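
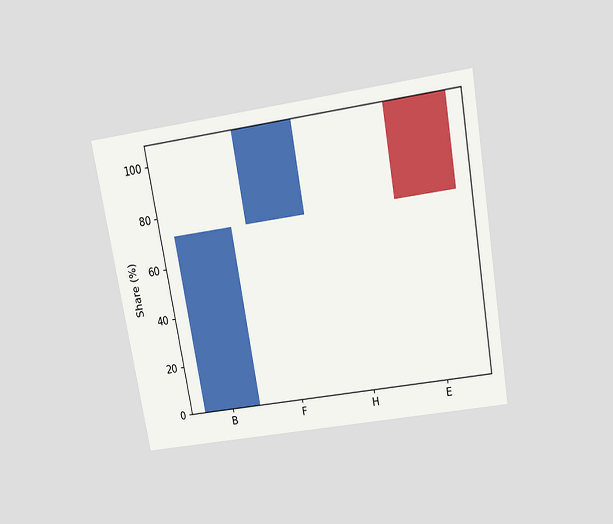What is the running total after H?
108%

The chart is tilted about 10° counter-clockwise and viewed slightly from above. After H the running total reaches 108%.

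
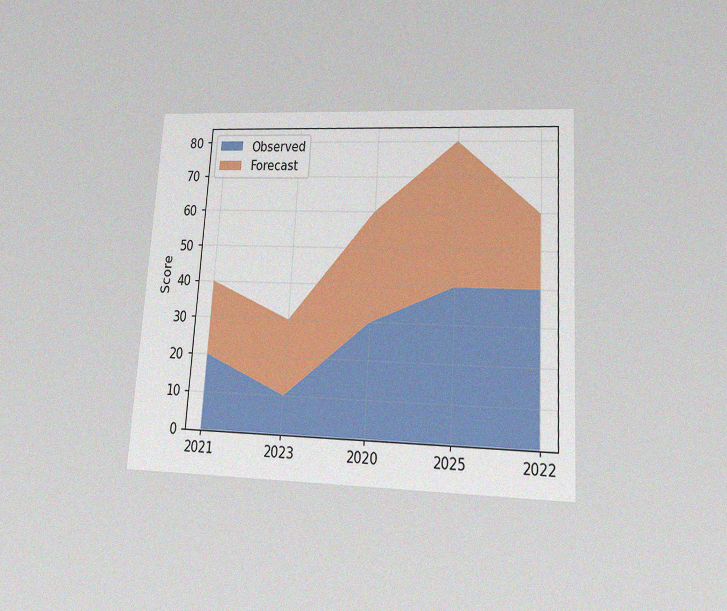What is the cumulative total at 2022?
The chart is tilted about 4° clockwise and viewed at a slight angle, with some photo noise. The stacked total at 2022 reaches 60.

60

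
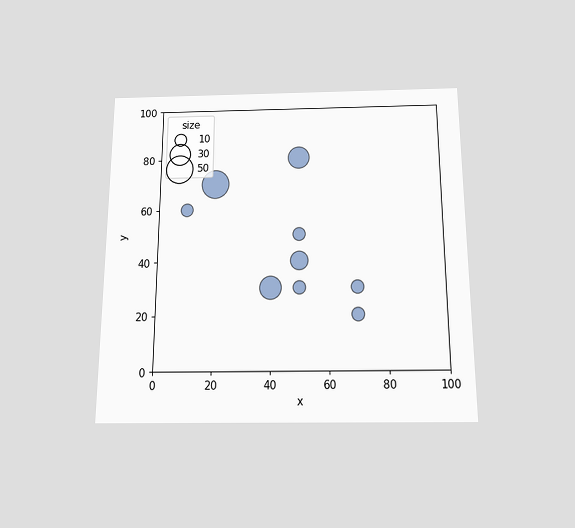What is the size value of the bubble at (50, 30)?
The chart is viewed slightly from below. Matching the bubble at (50, 30) against the size legend gives 10.

10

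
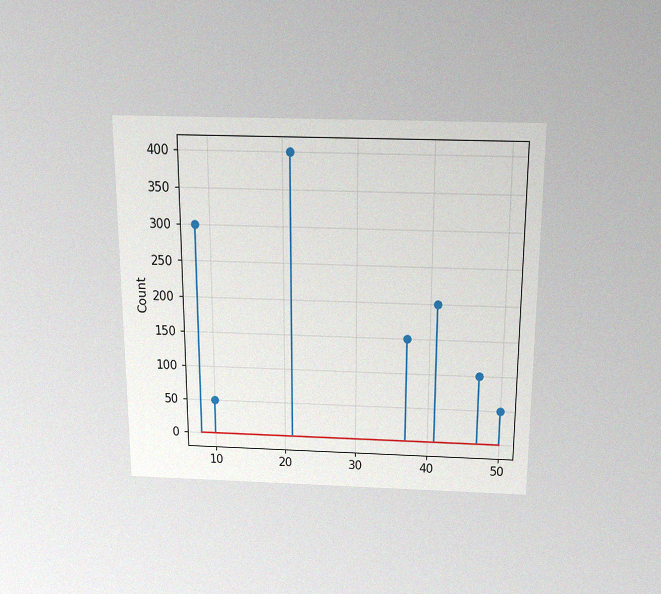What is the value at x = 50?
50

The chart is viewed slightly from above, with some photo noise. The stem at x=50 reaches 50.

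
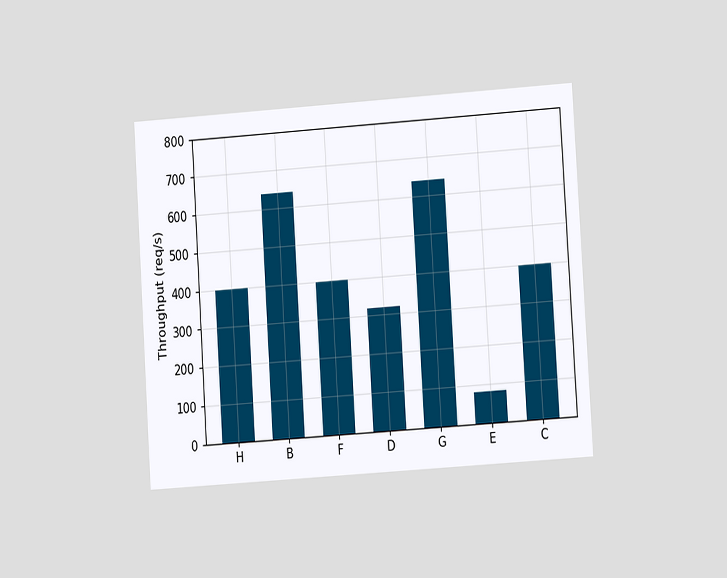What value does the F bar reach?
The chart is tilted about 4° counter-clockwise and viewed at a slight angle. Reading along the chart's y-axis, the F bar reaches 400req/s.

400req/s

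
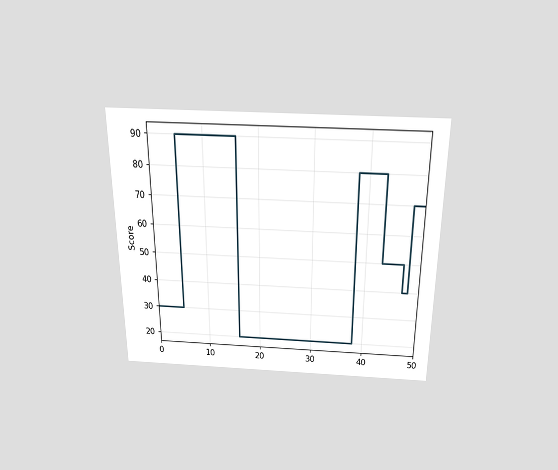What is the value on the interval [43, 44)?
50

The chart is viewed slightly from above. On [43, 44) the step sits at 50.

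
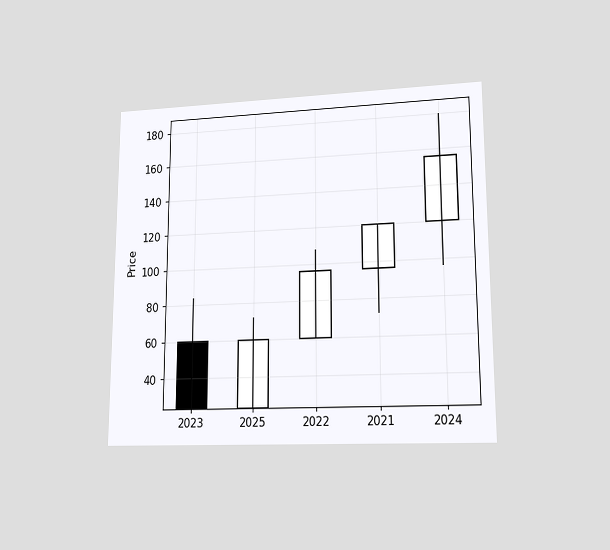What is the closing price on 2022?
96

The chart is viewed at a slight angle. The 2022 candle closes at 96.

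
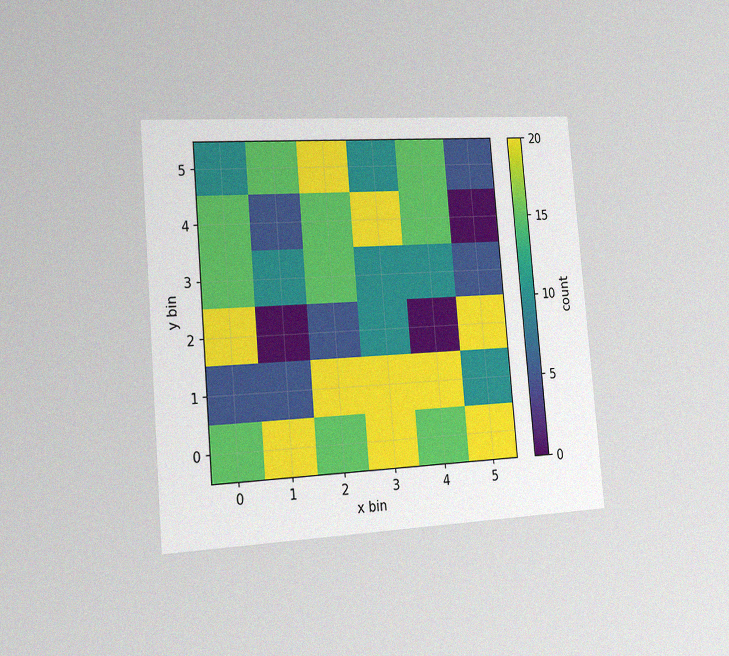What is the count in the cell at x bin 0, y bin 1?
5

The chart is tilted about 5° counter-clockwise and viewed slightly from the left, with some photo noise. Matching the cell (0, 1) against the colorbar gives 5.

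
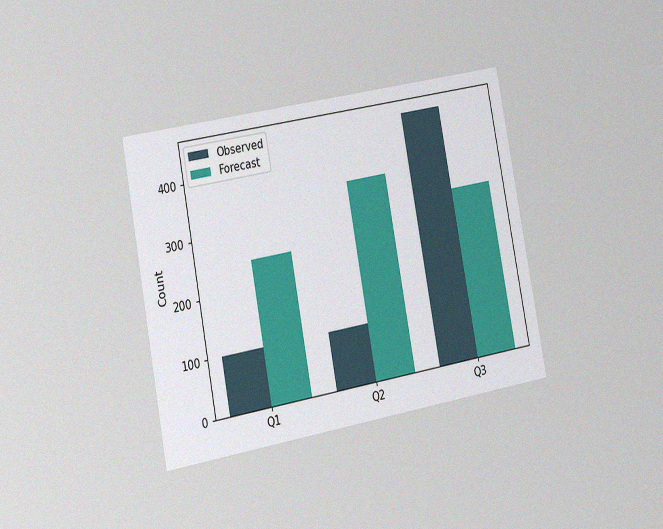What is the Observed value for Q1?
The chart is tilted about 11° counter-clockwise and viewed slightly from the left, with some photo noise. The Observed bar at Q1 reaches 100 on the y-axis.

100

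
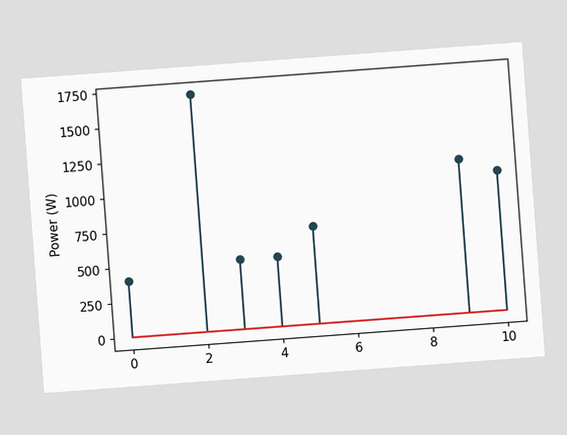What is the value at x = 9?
The chart is tilted about 4° counter-clockwise. The stem at x=9 reaches 1100W.

1100W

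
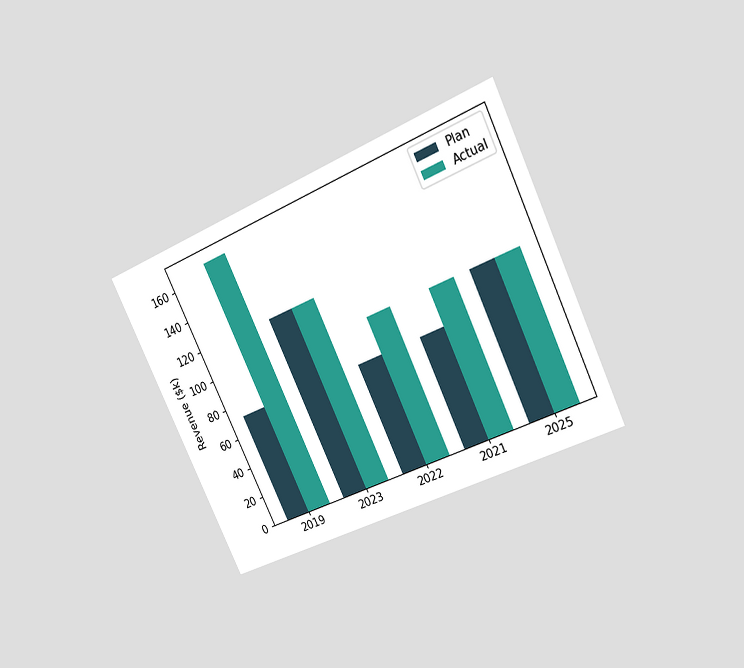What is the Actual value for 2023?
$120k

The chart is tilted about 25° counter-clockwise and viewed at a slight angle. The Actual bar at 2023 reaches $120k on the y-axis.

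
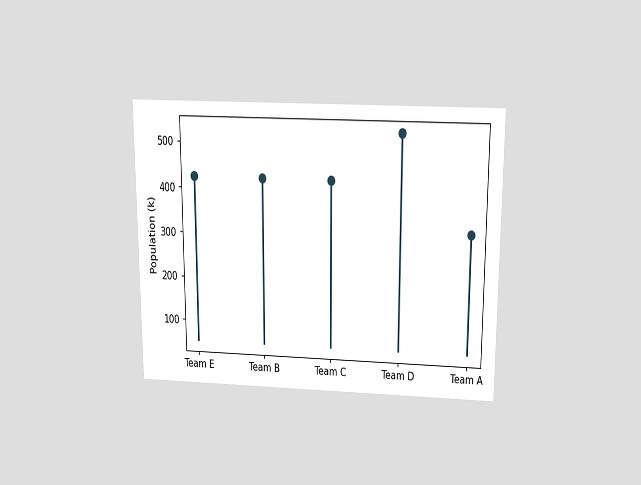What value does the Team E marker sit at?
The chart is viewed slightly from above. The Team E marker sits at 424k.

424k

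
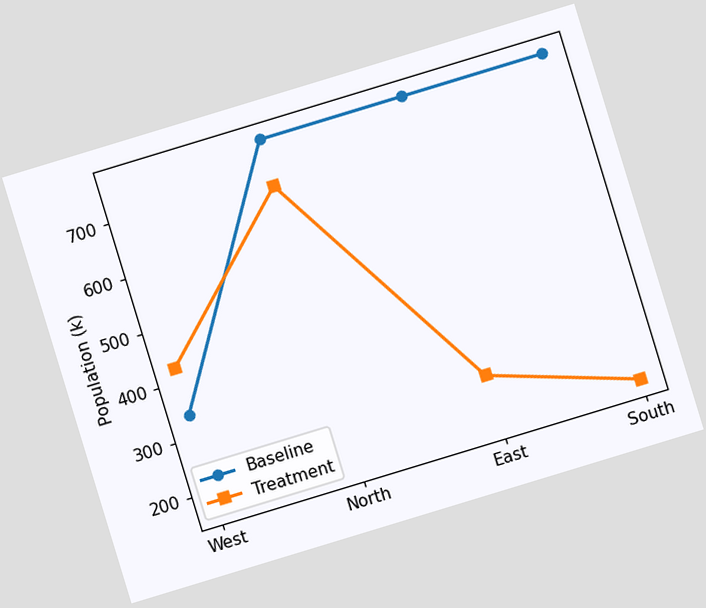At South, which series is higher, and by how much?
The chart is tilted about 17° counter-clockwise. At South, Baseline sits above the other line by 595k.

Baseline, by 595k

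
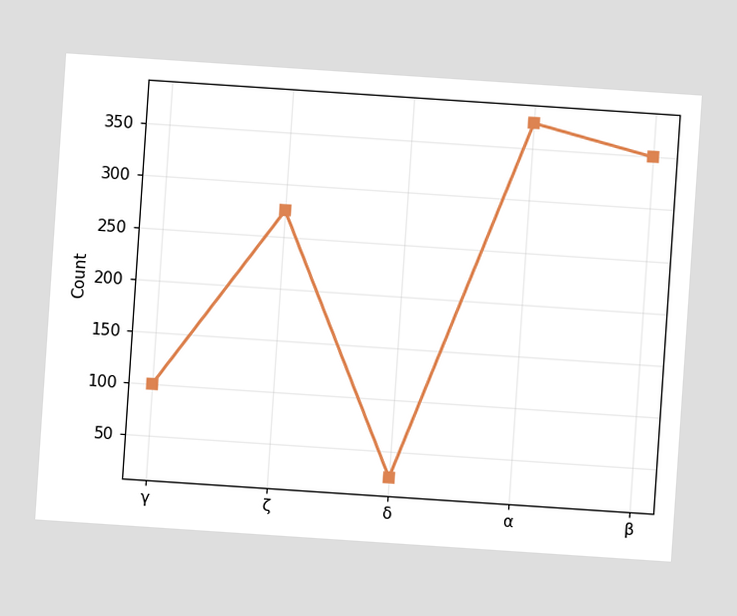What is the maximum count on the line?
The chart is tilted about 4° clockwise. The highest point is at α, and reading across to the y-axis gives 375.

375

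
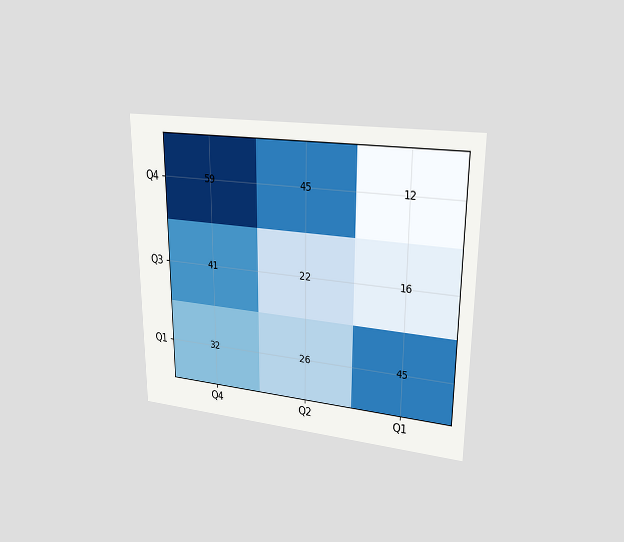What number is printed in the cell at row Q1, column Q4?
The chart is viewed at a slight angle. The (Q1, Q4) cell reads 32.

32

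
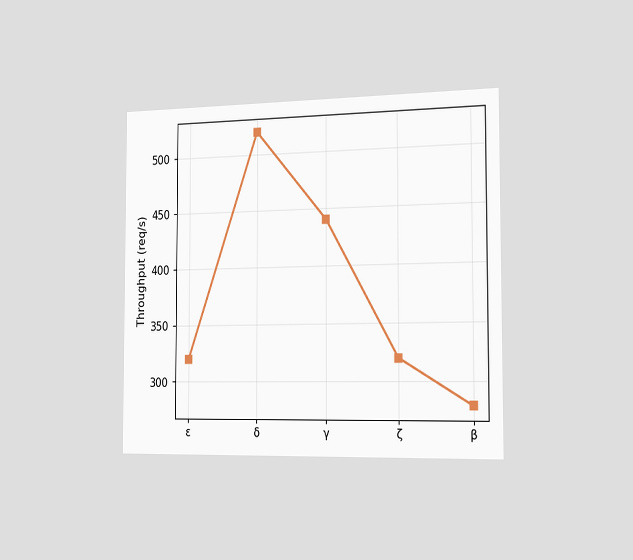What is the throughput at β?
The chart is viewed slightly from the right. At β, the line is at 280req/s.

280req/s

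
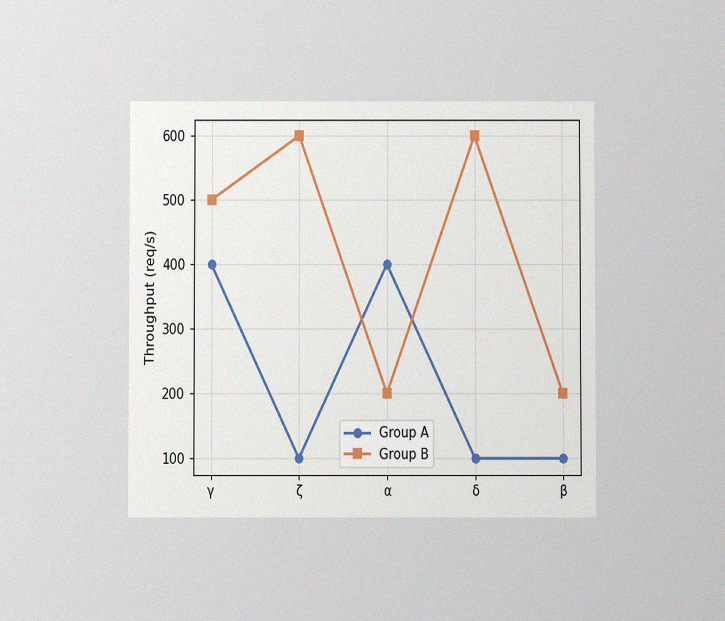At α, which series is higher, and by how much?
The chart is viewed at a slight angle, with some photo noise. At α, Group A sits above the other line by 200req/s.

Group A, by 200req/s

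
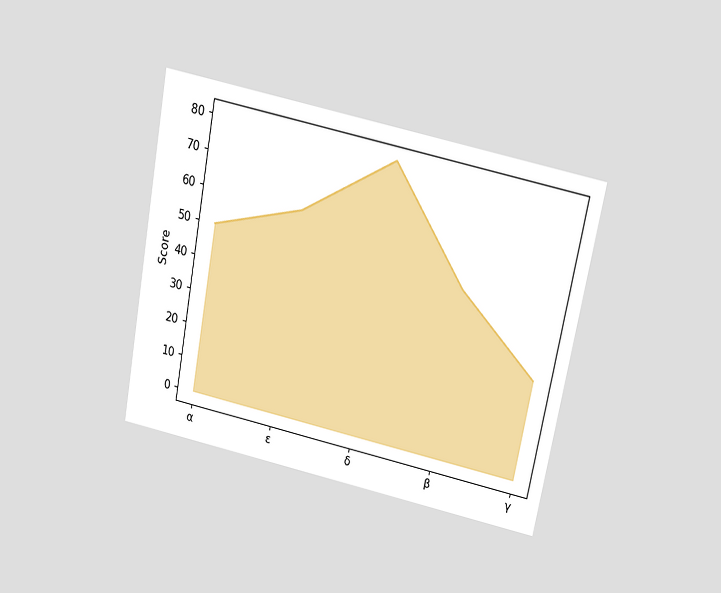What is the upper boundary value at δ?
80

The chart is tilted about 11° clockwise and viewed slightly from above. At δ the upper boundary is at 80.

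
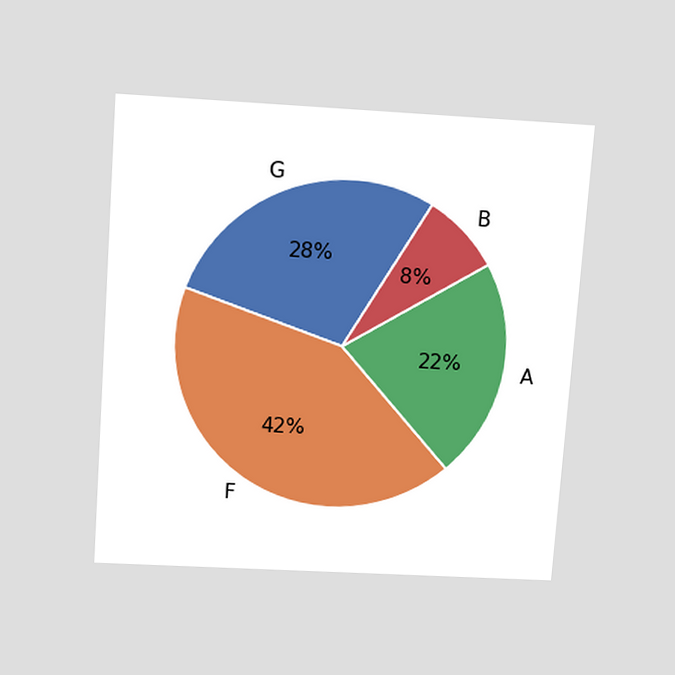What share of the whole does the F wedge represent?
The chart is tilted about 4° clockwise and viewed slightly from above. The F slice takes up 42% of the pie.

42%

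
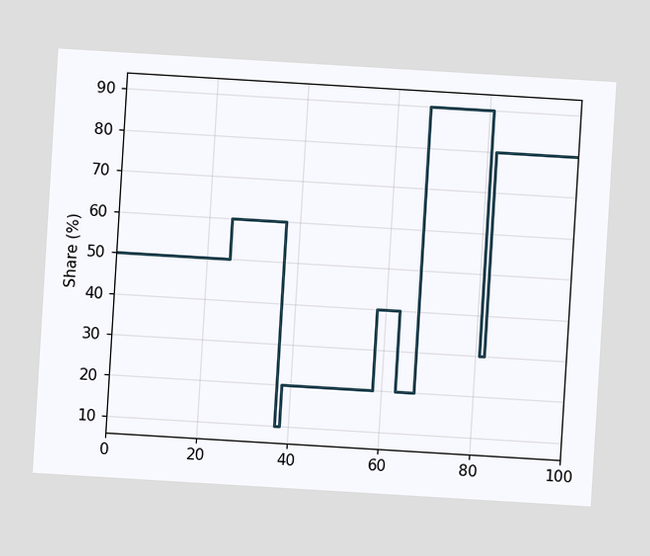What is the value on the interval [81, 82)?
30%

The chart is tilted about 3° clockwise. On [81, 82) the step sits at 30%.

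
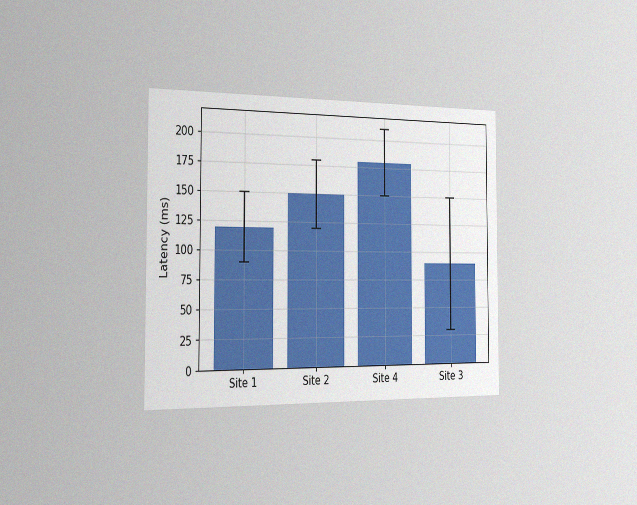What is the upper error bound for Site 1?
The chart is viewed slightly from the left, with some photo noise. The Site 1 bar's upper whisker reaches 150ms.

150ms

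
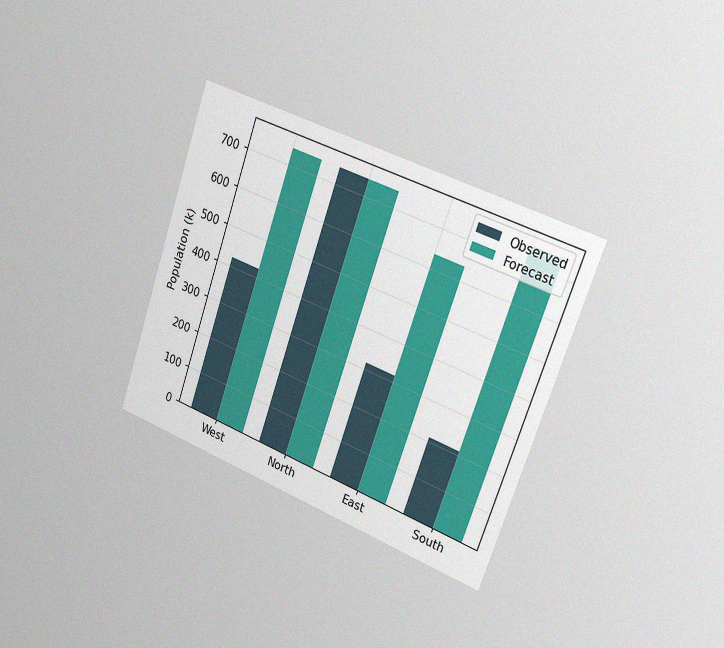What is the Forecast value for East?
636k

The chart is tilted about 20° clockwise and viewed slightly from the right, with some photo noise. The Forecast bar at East reaches 636k on the y-axis.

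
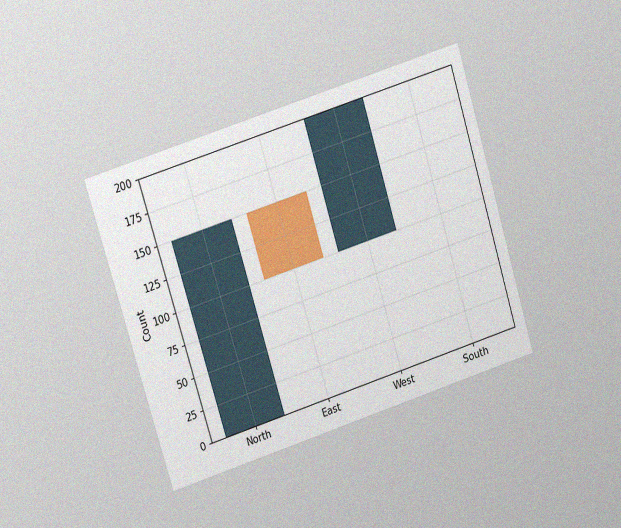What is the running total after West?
The chart is tilted about 17° counter-clockwise and viewed at a slight angle, with some photo noise. After West the running total reaches 200.

200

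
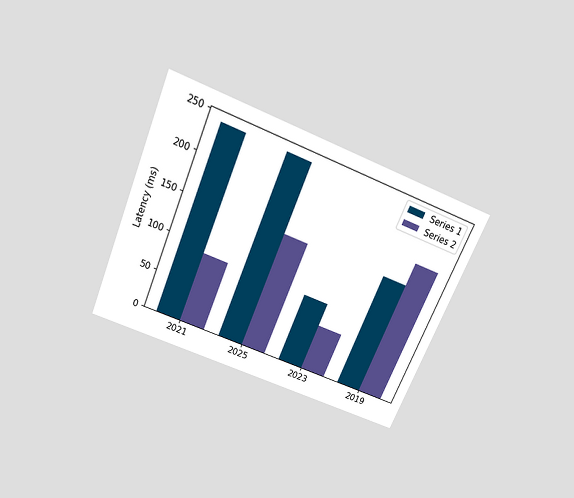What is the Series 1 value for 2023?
90ms

The chart is tilted about 23° clockwise and viewed slightly from above. The Series 1 bar at 2023 reaches 90ms on the y-axis.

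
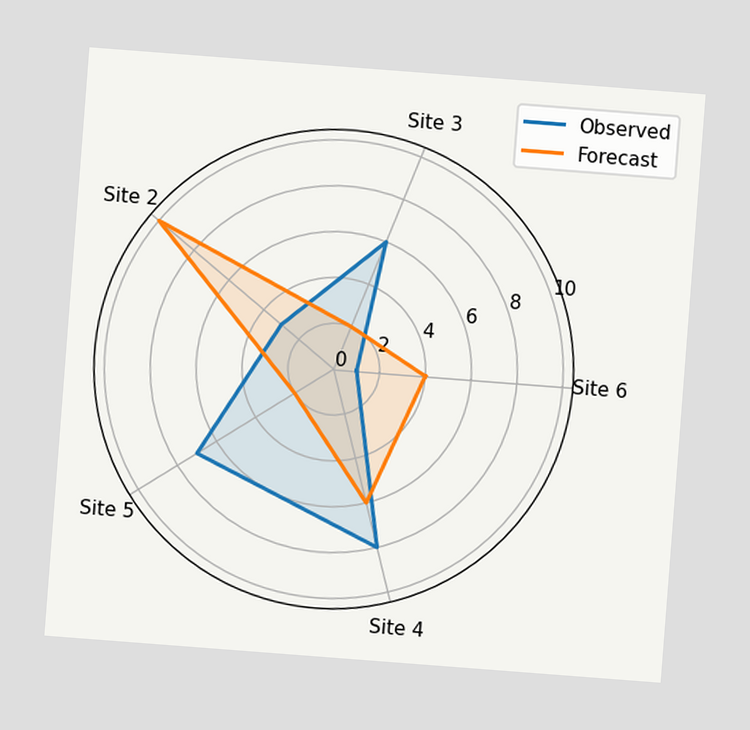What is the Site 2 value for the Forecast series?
The chart is tilted about 4° clockwise. On the Site 2 axis, Forecast reaches 10.

10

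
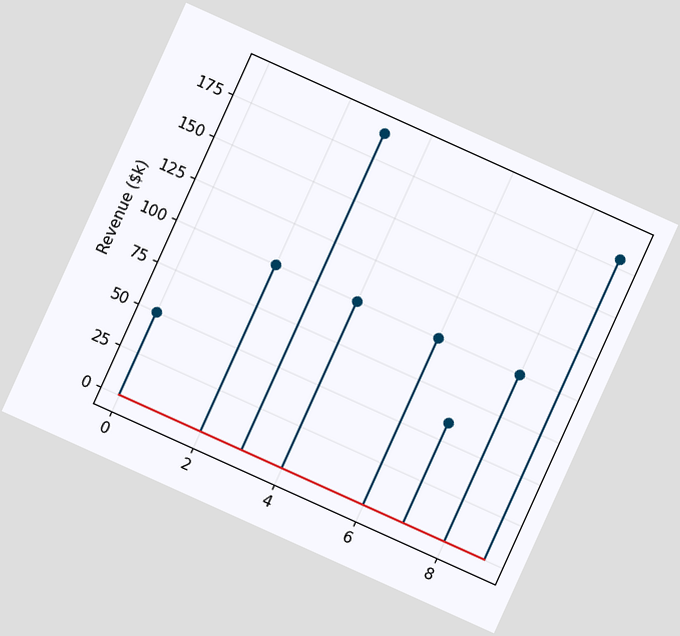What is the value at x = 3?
The chart is tilted about 24° clockwise. The stem at x=3 reaches $190k.

$190k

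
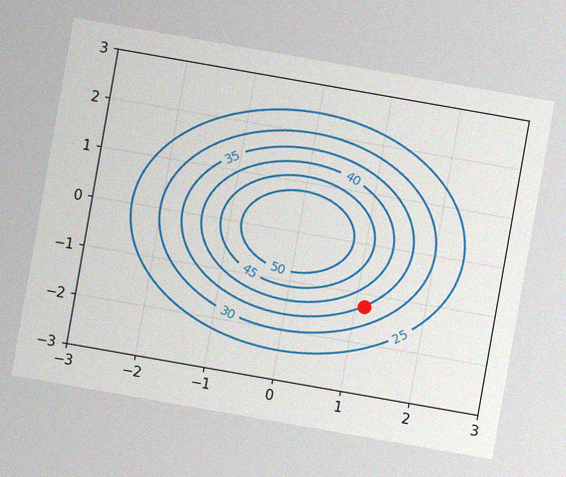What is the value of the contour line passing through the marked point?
35

The chart is tilted about 10° clockwise, with some photo noise. The marked point sits on the contour labelled 35.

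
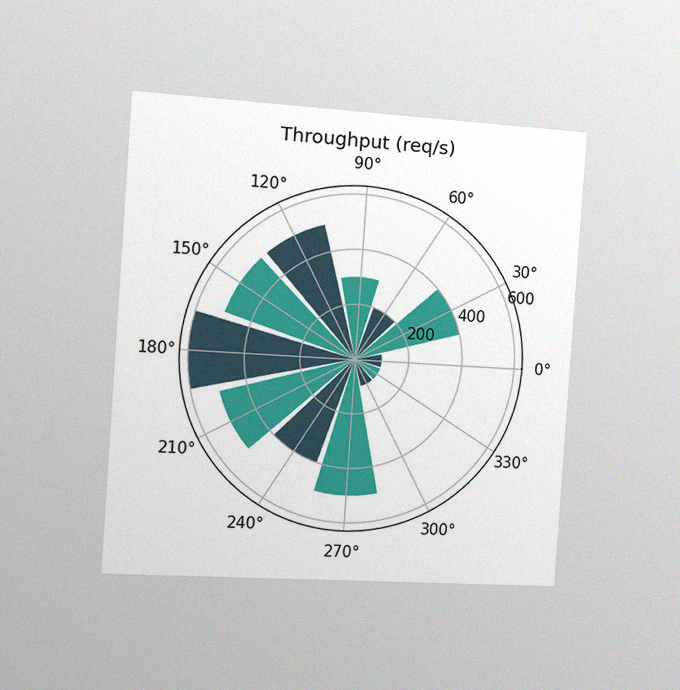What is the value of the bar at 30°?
The chart is tilted about 4° clockwise and viewed slightly from the left, with some photo noise. The bar at 30° reaches 400req/s on the radial axis.

400req/s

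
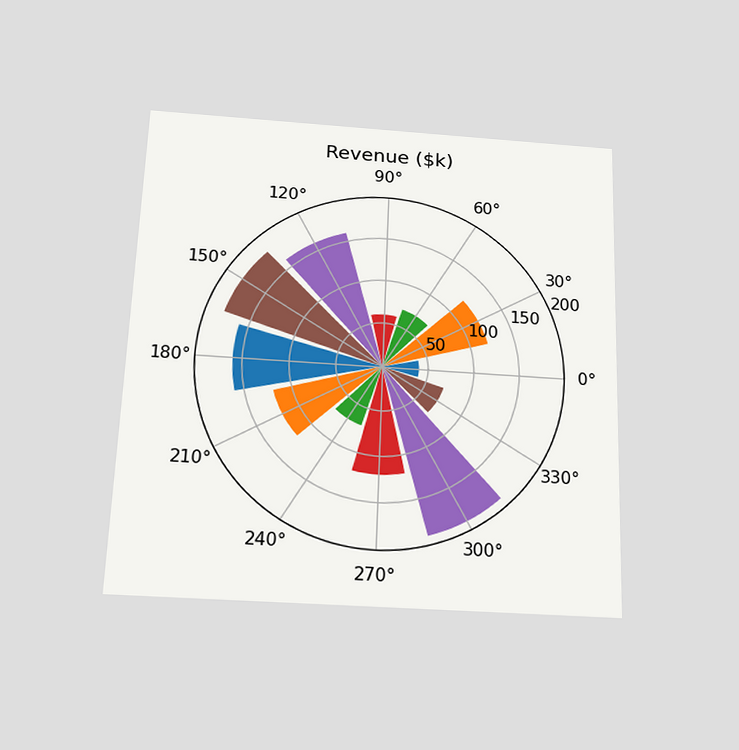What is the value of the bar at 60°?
$70k

The chart is tilted about 2° clockwise and viewed slightly from below. The bar at 60° reaches $70k on the radial axis.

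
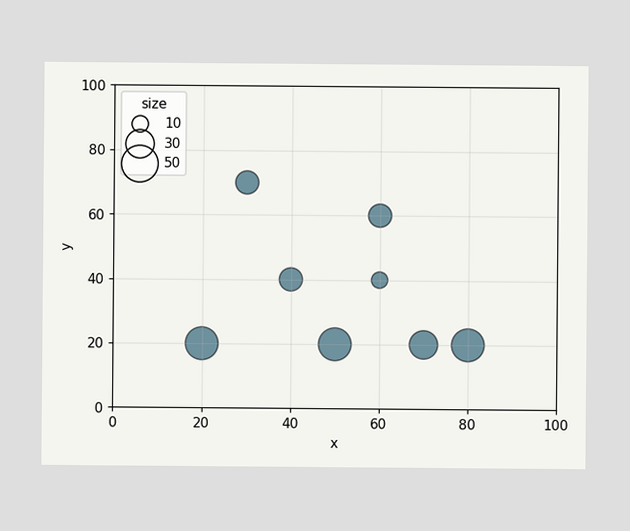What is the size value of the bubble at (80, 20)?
40

Matching the bubble at (80, 20) against the size legend gives 40.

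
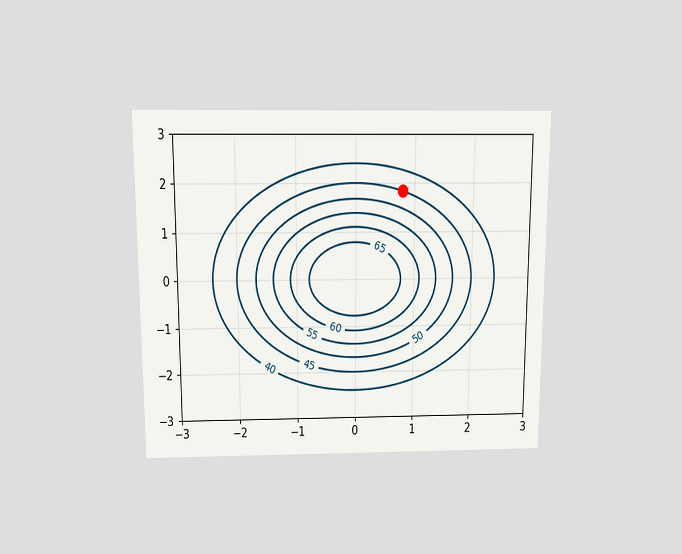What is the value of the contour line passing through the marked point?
The chart is viewed slightly from above. The marked point sits on the contour labelled 45.

45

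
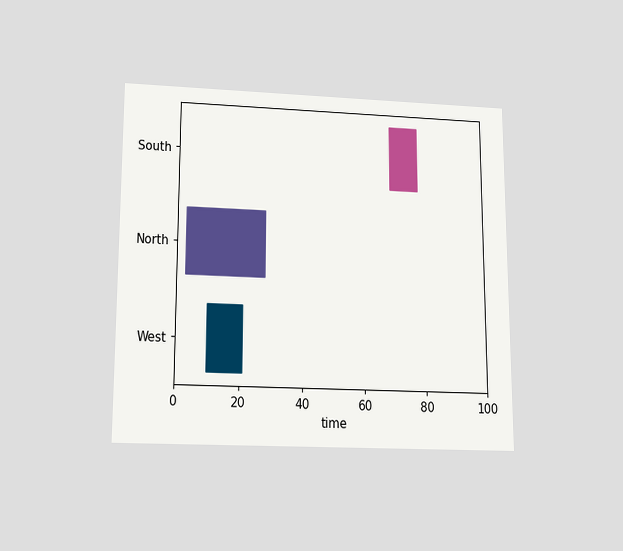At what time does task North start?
The chart is viewed slightly from below. The North bar begins at t=3.

3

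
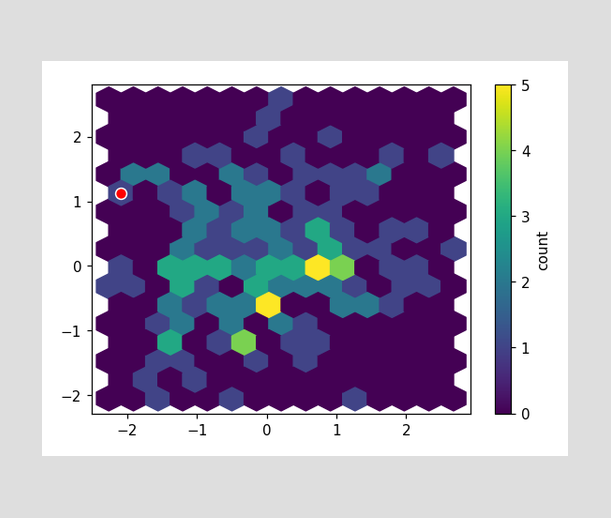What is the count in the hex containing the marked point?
The marked hex reads 1 on the colorbar.

1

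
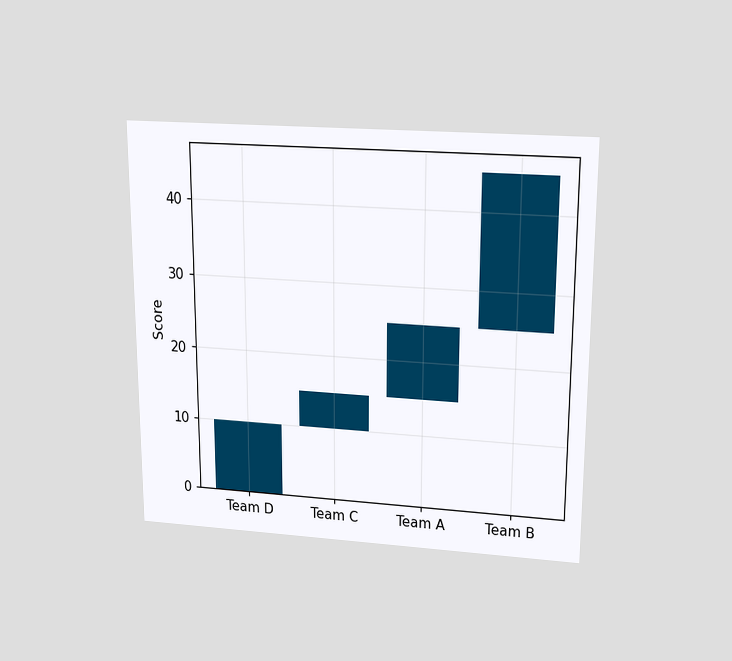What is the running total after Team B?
The chart is viewed slightly from above. After Team B the running total reaches 45.

45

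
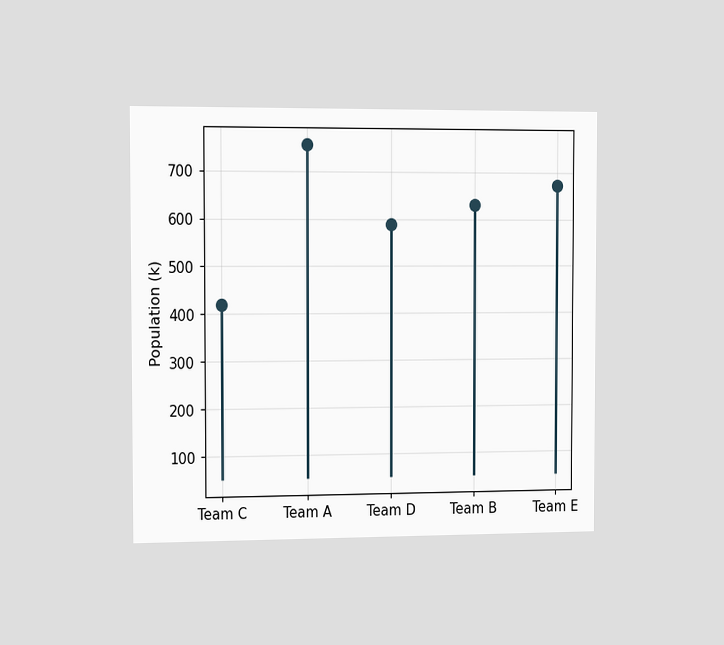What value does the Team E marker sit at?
The chart is viewed slightly from the left. The Team E marker sits at 672k.

672k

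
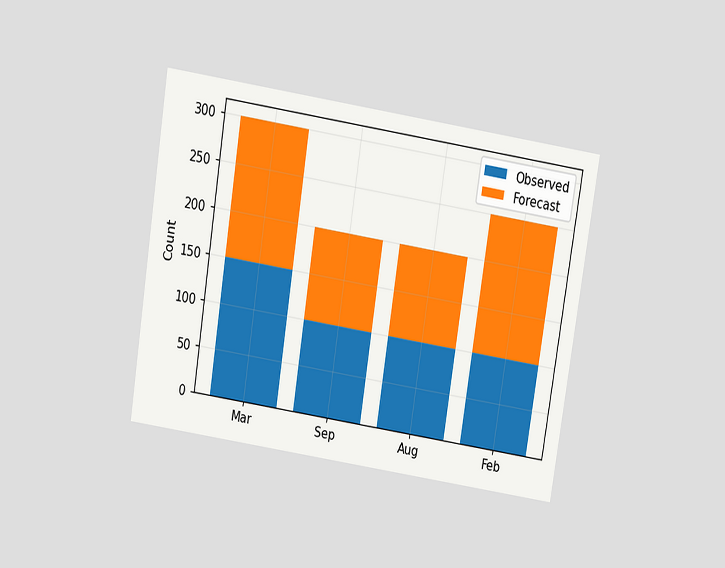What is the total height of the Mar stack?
300

The chart is tilted about 9° clockwise and viewed slightly from above. The Mar stack's top reaches 300 on the y-axis.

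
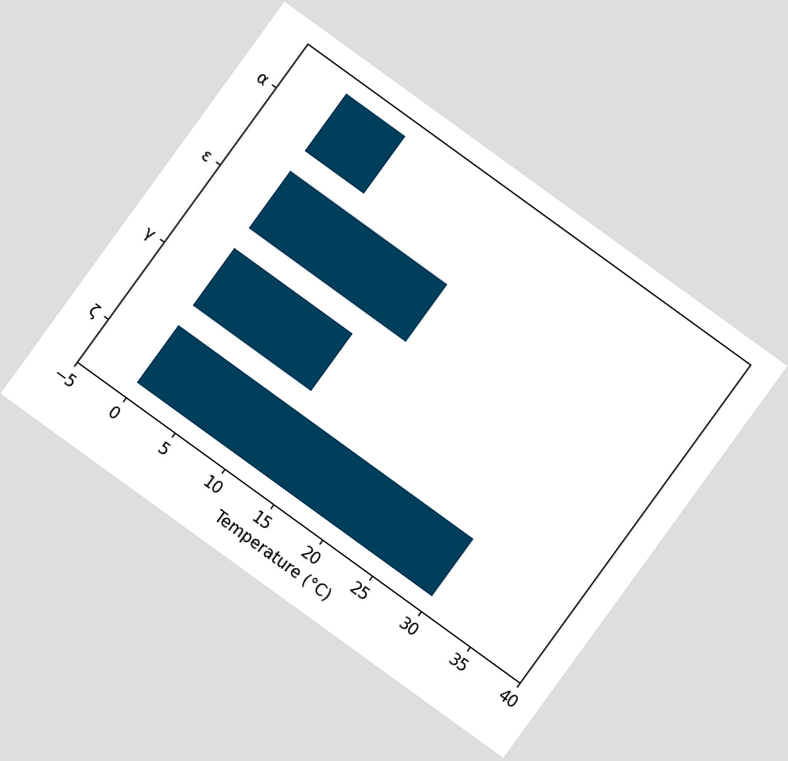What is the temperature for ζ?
30°C

The chart is tilted about 36° clockwise. Reading along the chart's x-axis, the ζ bar reaches 30°C.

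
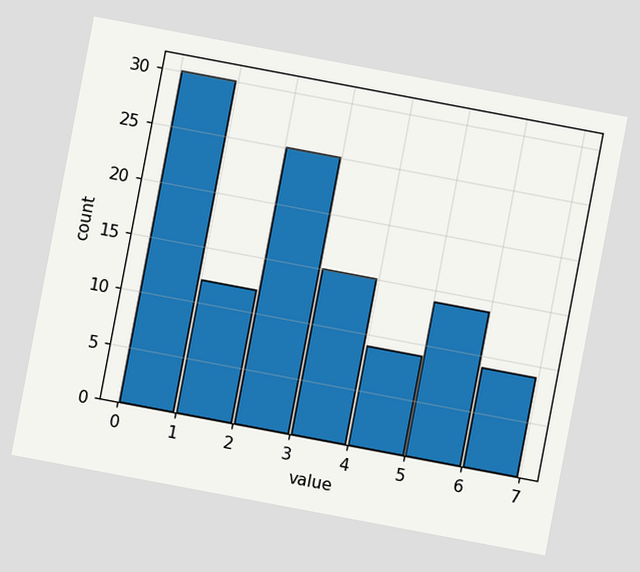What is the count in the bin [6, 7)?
The chart is tilted about 11° clockwise. The [6, 7) bin has height 9.

9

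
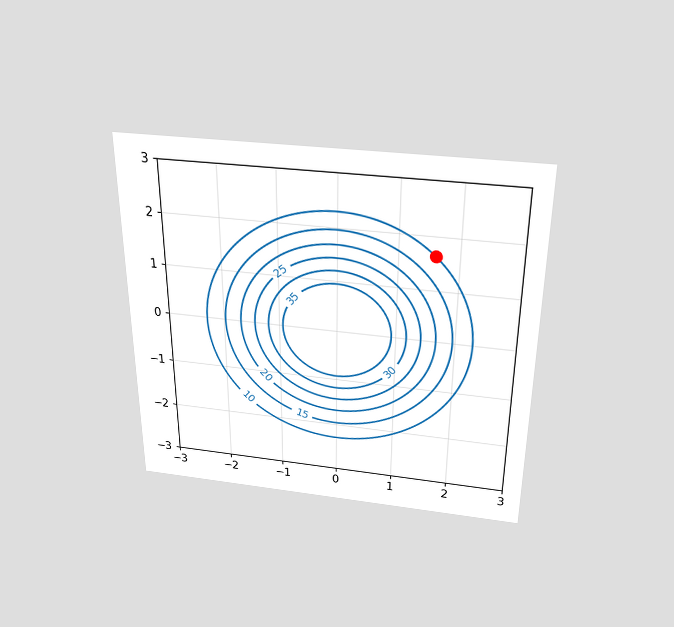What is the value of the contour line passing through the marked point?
The chart is viewed slightly from above. The marked point sits on the contour labelled 10.

10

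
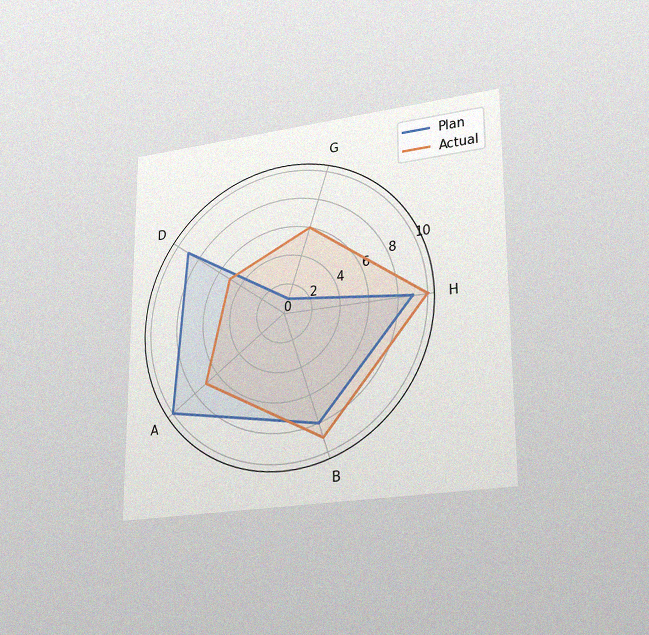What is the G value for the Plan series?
The chart is viewed slightly from the right, with some photo noise. On the G axis, Plan reaches 1.

1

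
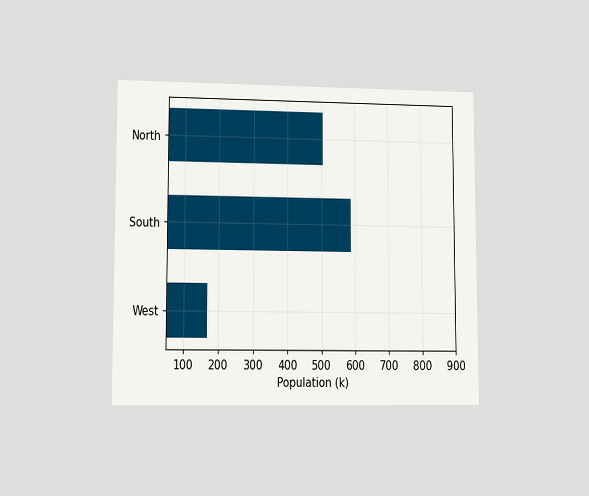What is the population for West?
The chart is viewed at a slight angle. Reading along the chart's x-axis, the West bar reaches 168k.

168k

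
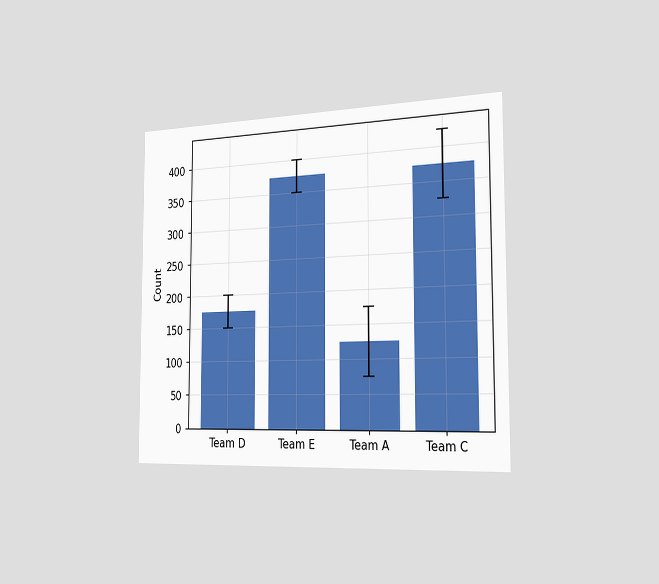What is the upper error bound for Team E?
The chart is viewed slightly from the right. The Team E bar's upper whisker reaches 400.

400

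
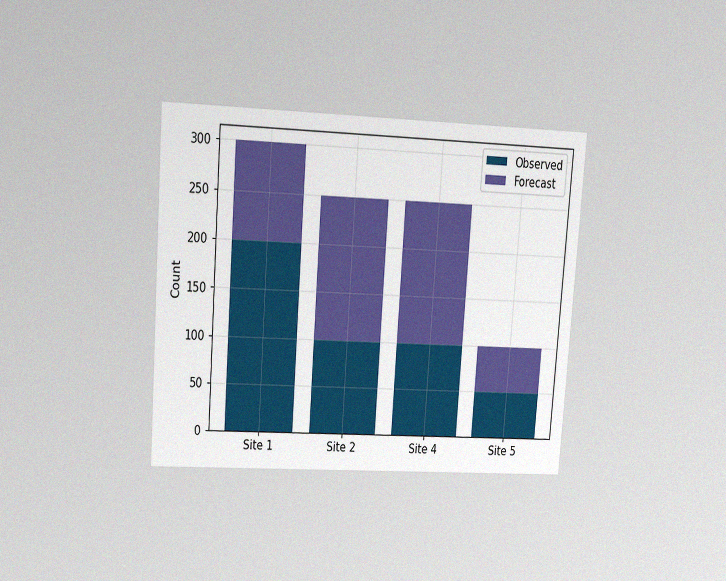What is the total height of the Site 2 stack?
250

The chart is tilted about 4° clockwise and viewed at a slight angle, with some photo noise. The Site 2 stack's top reaches 250 on the y-axis.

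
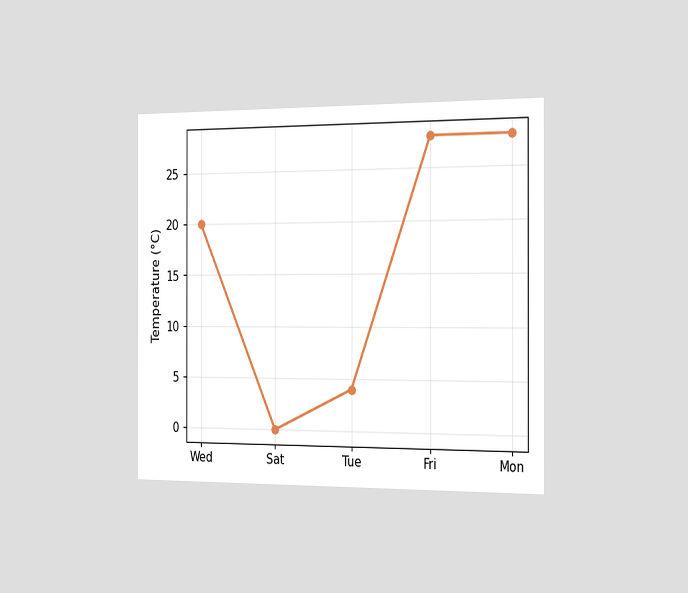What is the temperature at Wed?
The chart is viewed slightly from the right. At Wed, the line is at 20°C.

20°C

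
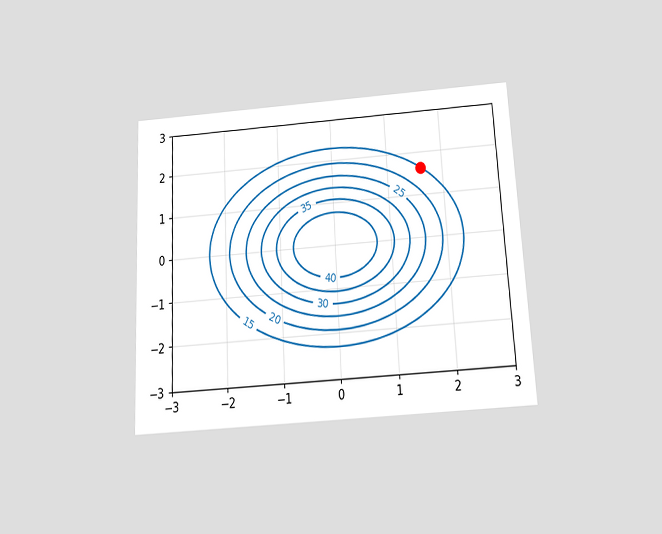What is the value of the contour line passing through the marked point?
The chart is tilted about 3° counter-clockwise and viewed slightly from below. The marked point sits on the contour labelled 15.

15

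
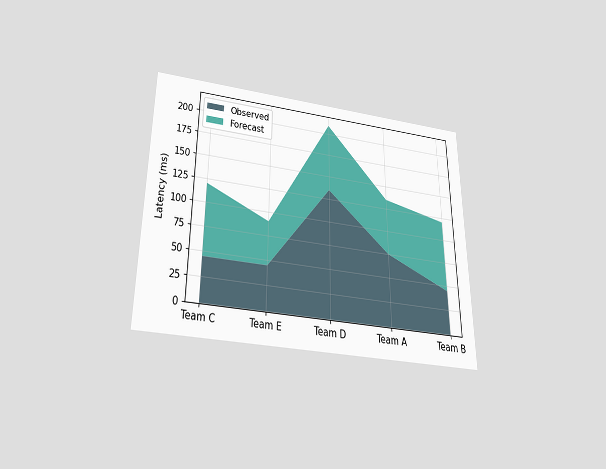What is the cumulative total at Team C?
120ms

The chart is viewed slightly from below. The stacked total at Team C reaches 120ms.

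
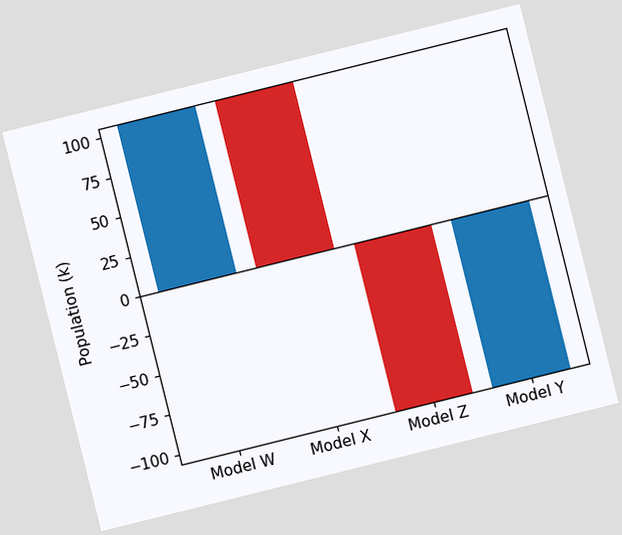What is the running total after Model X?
The chart is tilted about 14° counter-clockwise. After Model X the running total reaches 0k.

0k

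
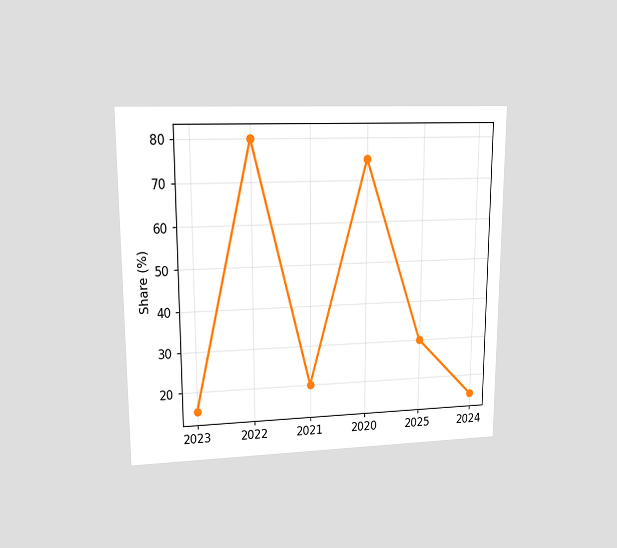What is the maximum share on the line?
The chart is viewed at a slight angle. The highest point is at 2022, and reading across to the y-axis gives 80%.

80%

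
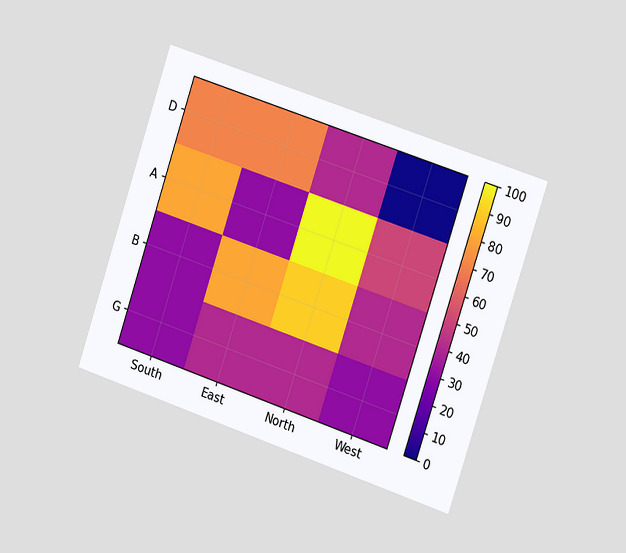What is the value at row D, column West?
0

The chart is tilted about 18° clockwise and viewed slightly from the right. Matching cell (D, West) against the colorbar gives 0.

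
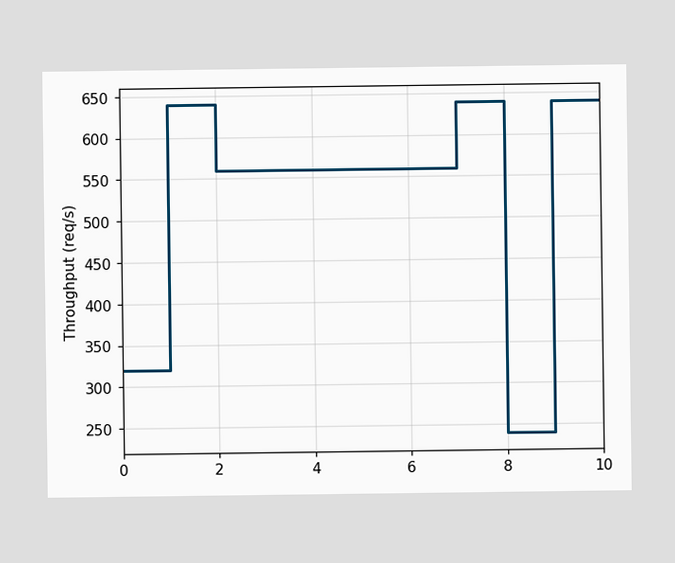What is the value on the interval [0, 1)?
320req/s

On [0, 1) the step sits at 320req/s.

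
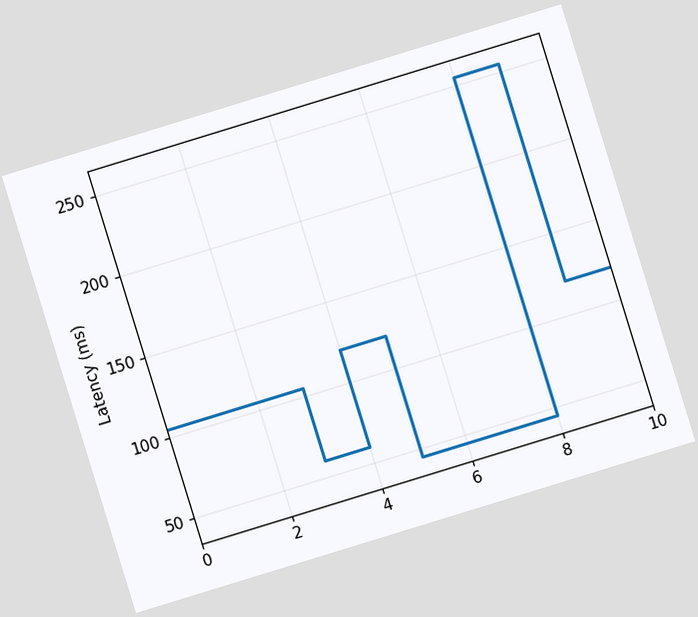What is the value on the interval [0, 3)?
105ms

The chart is tilted about 17° counter-clockwise. On [0, 3) the step sits at 105ms.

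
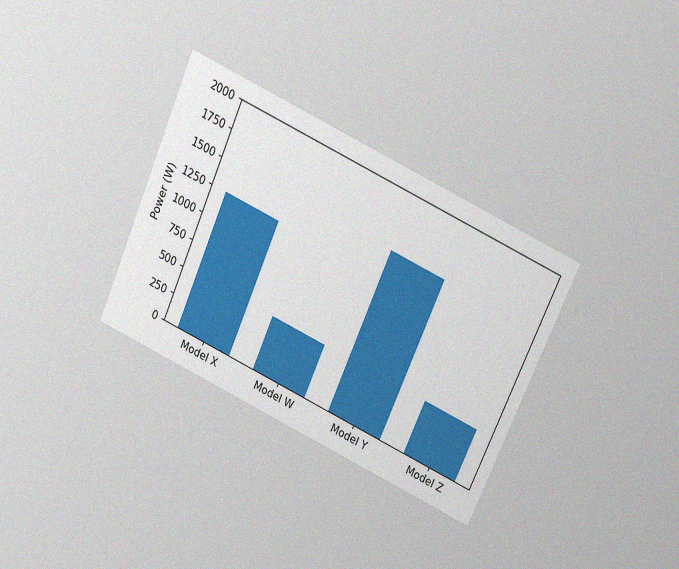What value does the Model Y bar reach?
The chart is tilted about 24° clockwise and viewed slightly from above, with some photo noise. Reading along the chart's y-axis, the Model Y bar reaches 1500W.

1500W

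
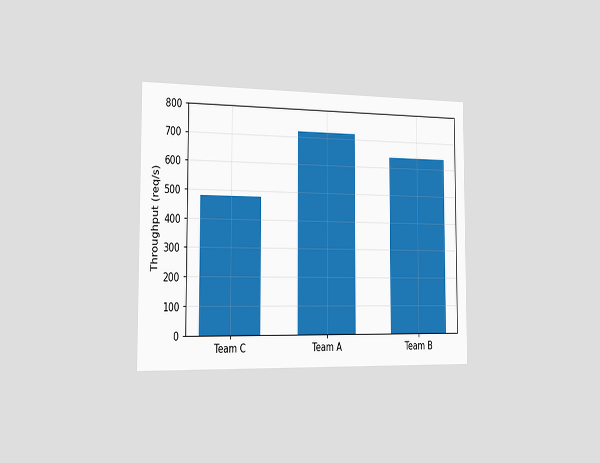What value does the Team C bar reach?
480req/s

The chart is viewed slightly from the left. Reading along the chart's y-axis, the Team C bar reaches 480req/s.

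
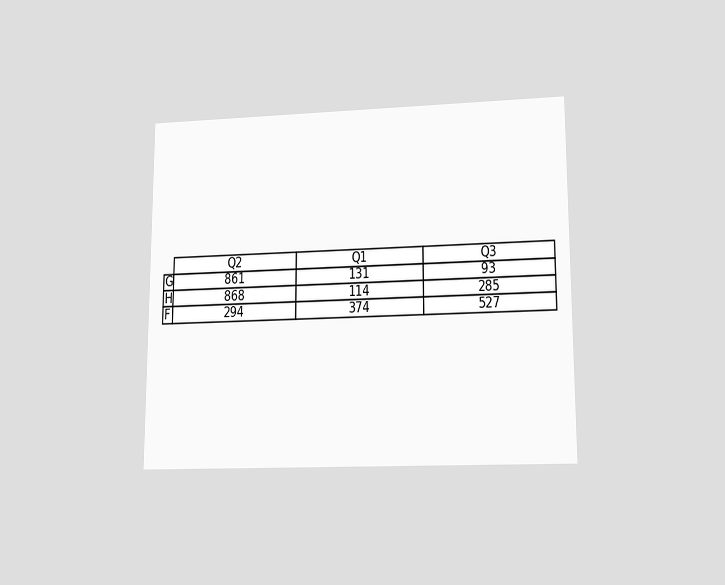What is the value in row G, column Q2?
The chart is viewed at a slight angle. The (G, Q2) cell reads 861.

861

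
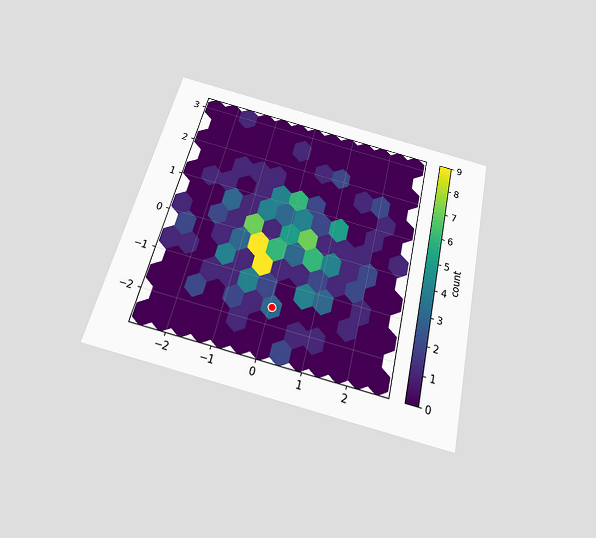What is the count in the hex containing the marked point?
The chart is tilted about 13° clockwise and viewed slightly from below. The marked hex reads 3 on the colorbar.

3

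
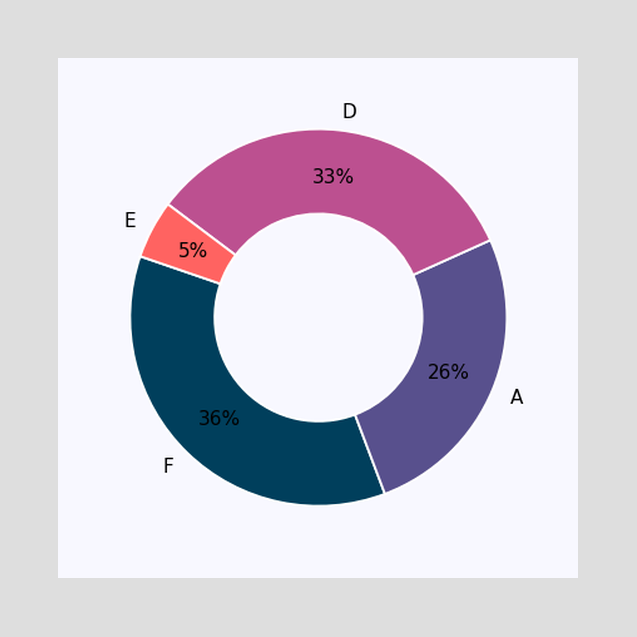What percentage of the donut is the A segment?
26%

The A segment takes up 26% of the ring.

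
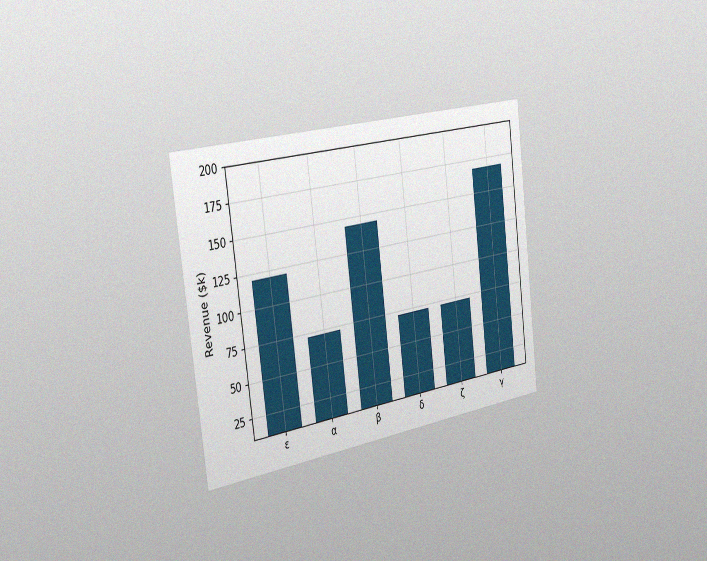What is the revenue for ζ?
The chart is tilted about 7° counter-clockwise and viewed slightly from the left, with some photo noise. Reading along the chart's y-axis, the ζ bar reaches $72k.

$72k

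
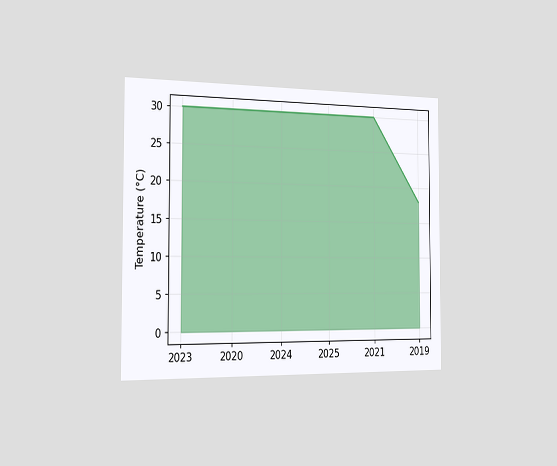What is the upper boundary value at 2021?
30°C

The chart is viewed slightly from the left. At 2021 the upper boundary is at 30°C.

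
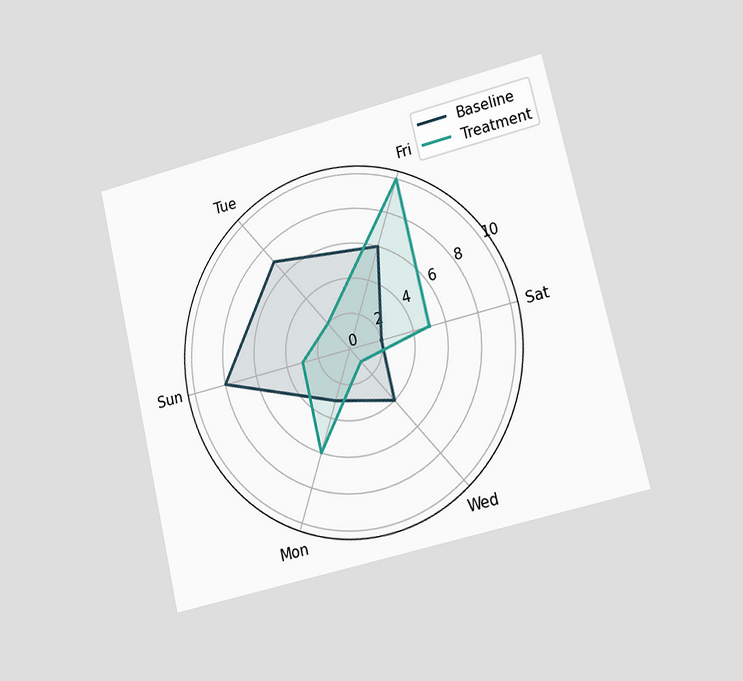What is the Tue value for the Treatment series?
2

The chart is tilted about 13° counter-clockwise and viewed at a slight angle. On the Tue axis, Treatment reaches 2.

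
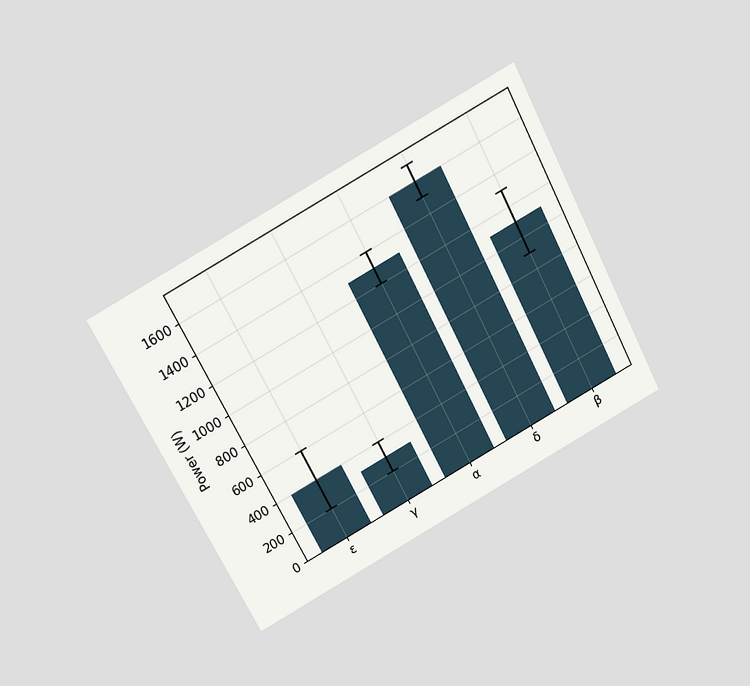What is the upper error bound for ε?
600W

The chart is tilted about 28° counter-clockwise and viewed slightly from above. The ε bar's upper whisker reaches 600W.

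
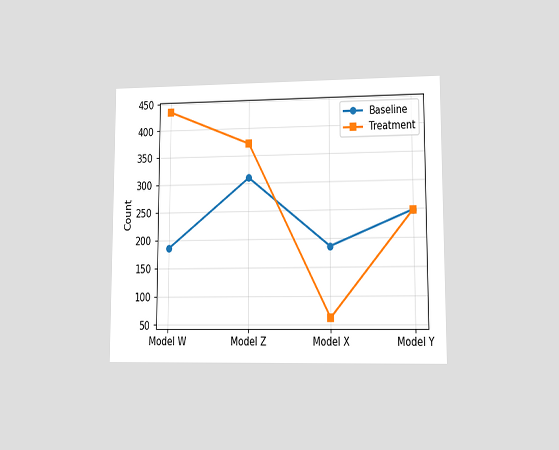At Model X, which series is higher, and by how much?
Baseline, by 124

The chart is viewed at a slight angle. At Model X, Baseline sits above the other line by 124.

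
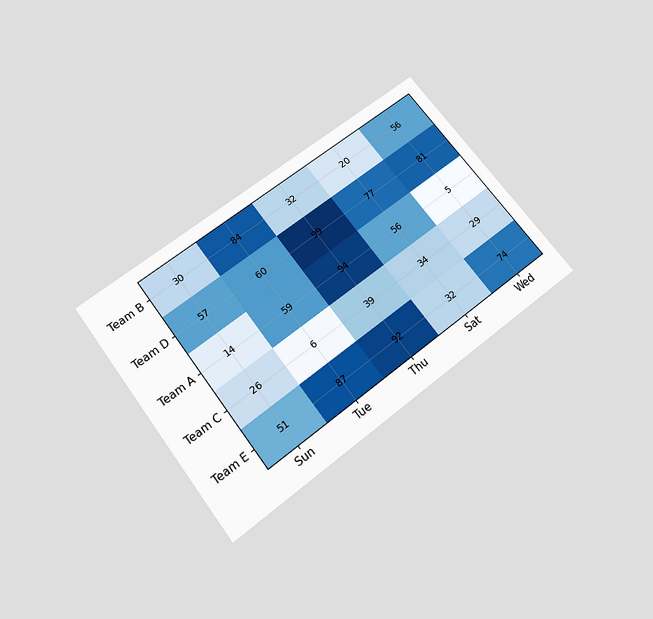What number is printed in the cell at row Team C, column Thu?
39

The chart is tilted about 37° counter-clockwise and viewed slightly from below. The (Team C, Thu) cell reads 39.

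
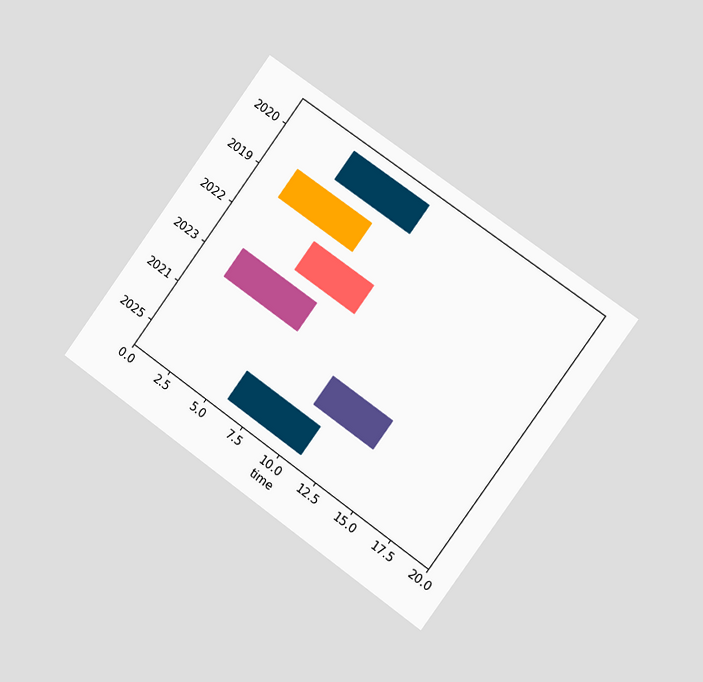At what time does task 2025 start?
6

The chart is tilted about 36° clockwise and viewed slightly from the right. The 2025 bar begins at t=6.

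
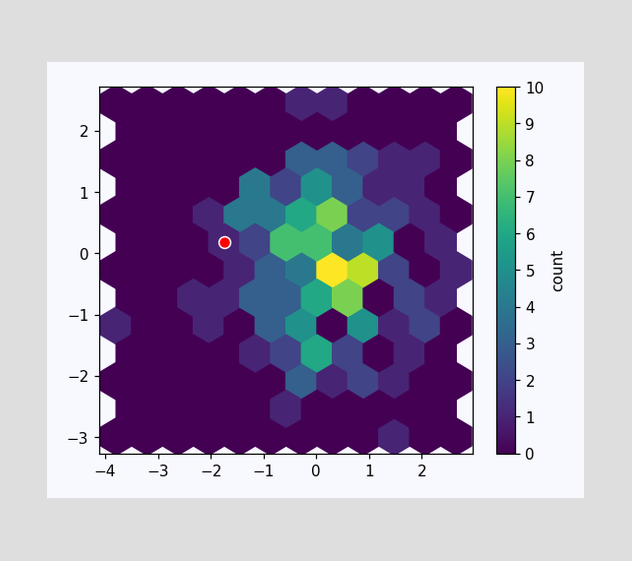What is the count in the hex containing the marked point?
1

The marked hex reads 1 on the colorbar.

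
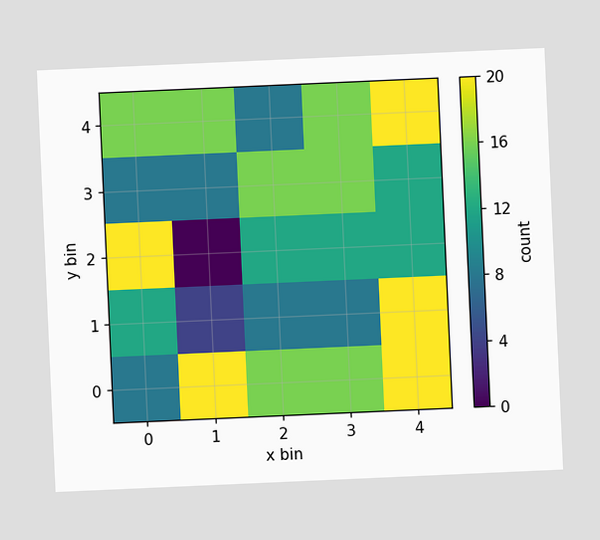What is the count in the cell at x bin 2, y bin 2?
12

The chart is tilted about 3° counter-clockwise. Matching the cell (2, 2) against the colorbar gives 12.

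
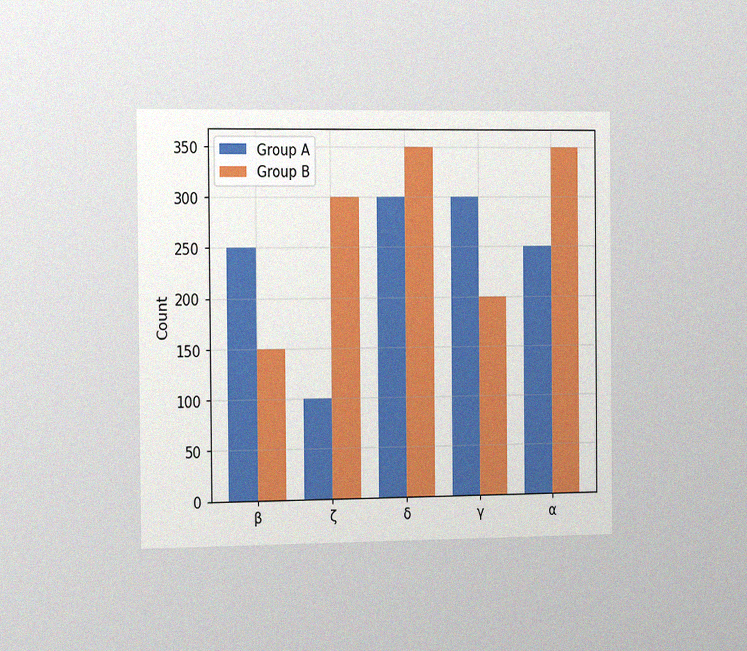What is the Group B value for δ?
The chart is viewed slightly from the left, with some photo noise. The Group B bar at δ reaches 350 on the y-axis.

350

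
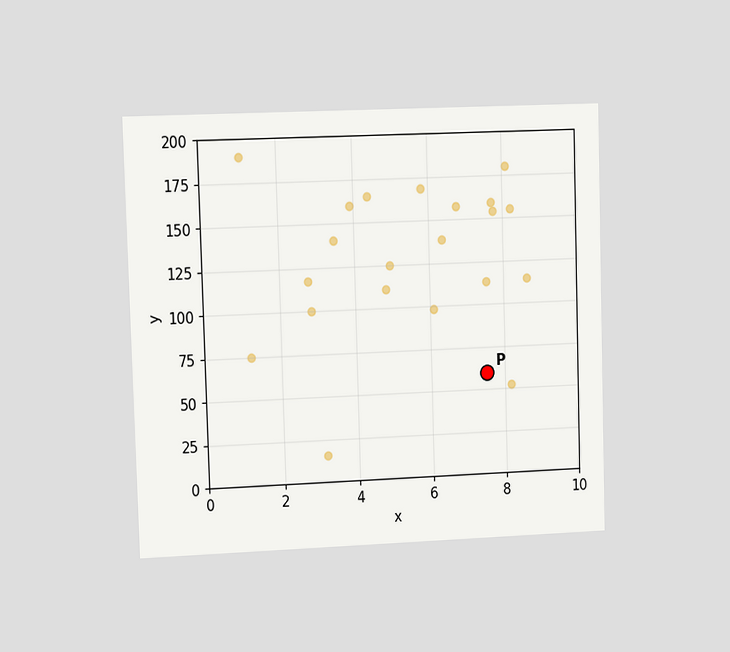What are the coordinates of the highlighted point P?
The chart is viewed slightly from the left. Following the gridlines from P to each axis, P sits at (7.5, 60).

(7.5, 60)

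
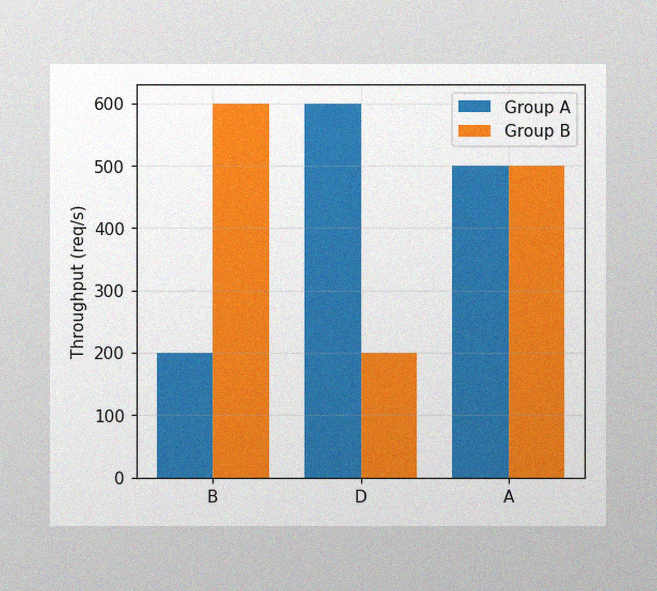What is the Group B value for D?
200req/s

The image has some photo noise and uneven lighting. The Group B bar at D reaches 200req/s on the y-axis.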